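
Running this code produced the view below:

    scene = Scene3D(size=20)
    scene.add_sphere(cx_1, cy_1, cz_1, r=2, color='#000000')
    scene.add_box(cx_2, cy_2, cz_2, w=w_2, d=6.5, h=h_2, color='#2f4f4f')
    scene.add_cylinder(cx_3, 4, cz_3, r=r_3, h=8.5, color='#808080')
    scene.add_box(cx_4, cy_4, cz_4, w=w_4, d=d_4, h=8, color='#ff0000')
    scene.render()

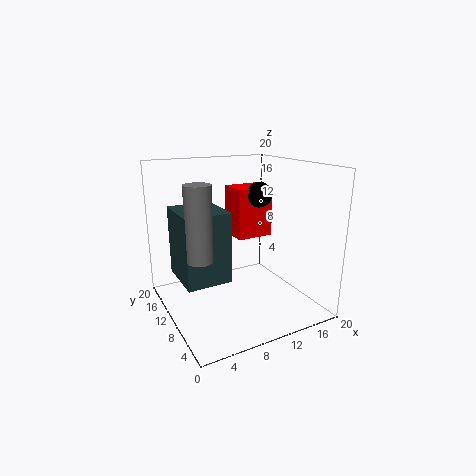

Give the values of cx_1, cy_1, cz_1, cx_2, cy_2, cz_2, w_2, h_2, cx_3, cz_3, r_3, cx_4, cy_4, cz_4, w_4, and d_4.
cx_1 = 16.5, cy_1 = 15, cz_1 = 14.5, cx_2 = 0.5, cy_2 = 4, cz_2 = 7, w_2 = 5.5, h_2 = 8.5, cx_3 = 2, cz_3 = 10.5, r_3 = 1.5, cx_4 = 13, cy_4 = 15, cz_4 = 7.5, w_4 = 6, d_4 = 5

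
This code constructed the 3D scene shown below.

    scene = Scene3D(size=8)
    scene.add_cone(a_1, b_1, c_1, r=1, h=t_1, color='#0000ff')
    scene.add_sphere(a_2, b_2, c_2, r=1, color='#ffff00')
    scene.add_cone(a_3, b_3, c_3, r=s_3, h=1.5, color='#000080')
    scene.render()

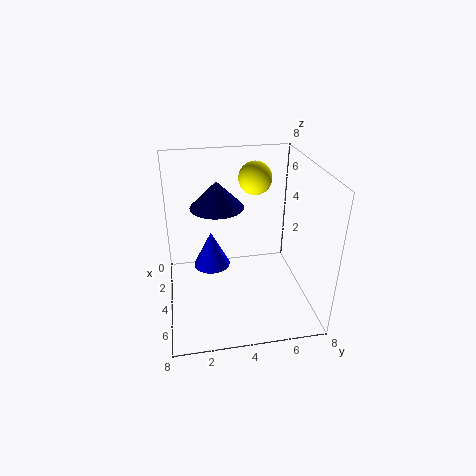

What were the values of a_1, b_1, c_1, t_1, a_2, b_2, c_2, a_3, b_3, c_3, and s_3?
a_1 = 4, b_1 = 2.5, c_1 = 2.5, t_1 = 2, a_2 = 1.5, b_2 = 5.5, c_2 = 6.5, a_3 = 3, b_3 = 3, c_3 = 5.5, s_3 = 1.5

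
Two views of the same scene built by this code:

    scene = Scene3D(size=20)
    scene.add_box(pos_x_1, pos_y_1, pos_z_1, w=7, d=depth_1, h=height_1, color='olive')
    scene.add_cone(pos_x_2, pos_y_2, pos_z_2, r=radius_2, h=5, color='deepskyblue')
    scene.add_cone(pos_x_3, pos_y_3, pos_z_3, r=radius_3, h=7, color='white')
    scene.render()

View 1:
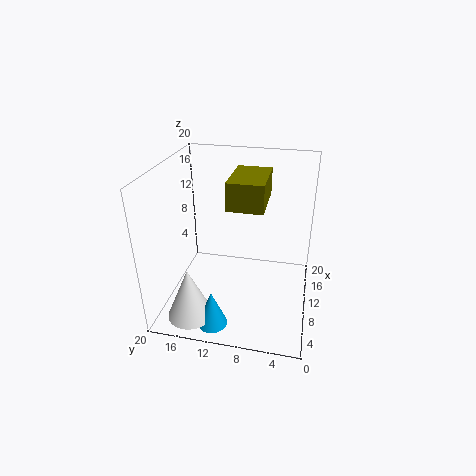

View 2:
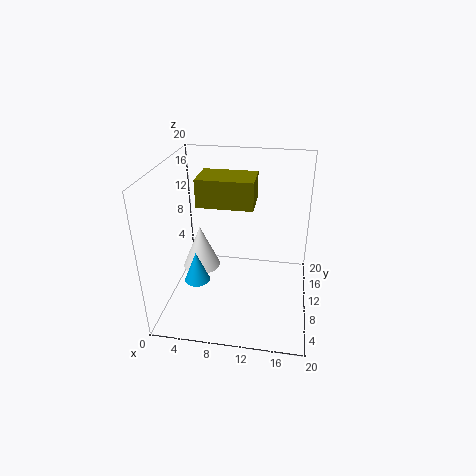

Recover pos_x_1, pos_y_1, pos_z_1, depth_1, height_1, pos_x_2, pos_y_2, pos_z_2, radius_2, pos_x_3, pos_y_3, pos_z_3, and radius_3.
pos_x_1 = 5.5, pos_y_1 = 6, pos_z_1 = 16, depth_1 = 4.5, height_1 = 3.5, pos_x_2 = 3, pos_y_2 = 12, pos_z_2 = 0.5, radius_2 = 2, pos_x_3 = 3, pos_y_3 = 15, pos_z_3 = 1.5, radius_3 = 3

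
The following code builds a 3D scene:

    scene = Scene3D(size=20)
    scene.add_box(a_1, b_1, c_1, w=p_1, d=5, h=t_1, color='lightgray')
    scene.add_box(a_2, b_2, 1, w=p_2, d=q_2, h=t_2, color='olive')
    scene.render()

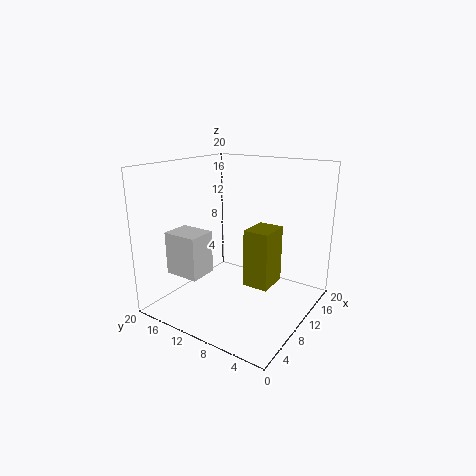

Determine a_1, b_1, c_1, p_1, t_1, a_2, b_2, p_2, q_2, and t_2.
a_1 = 4; b_1 = 13; c_1 = 5; p_1 = 4; t_1 = 6; a_2 = 13; b_2 = 7; p_2 = 5; q_2 = 4; t_2 = 9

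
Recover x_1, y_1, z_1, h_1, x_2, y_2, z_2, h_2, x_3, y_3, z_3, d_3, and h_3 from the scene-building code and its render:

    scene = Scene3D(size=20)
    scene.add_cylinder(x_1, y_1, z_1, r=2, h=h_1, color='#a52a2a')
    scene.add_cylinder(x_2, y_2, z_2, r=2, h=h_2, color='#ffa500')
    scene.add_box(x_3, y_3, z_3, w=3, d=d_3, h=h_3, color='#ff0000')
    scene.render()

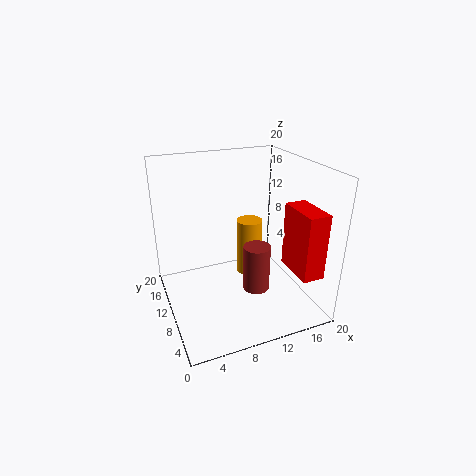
x_1 = 13; y_1 = 10; z_1 = 1; h_1 = 7; x_2 = 14; y_2 = 15; z_2 = 1; h_2 = 9; x_3 = 16; y_3 = 2; z_3 = 6; d_3 = 6; h_3 = 9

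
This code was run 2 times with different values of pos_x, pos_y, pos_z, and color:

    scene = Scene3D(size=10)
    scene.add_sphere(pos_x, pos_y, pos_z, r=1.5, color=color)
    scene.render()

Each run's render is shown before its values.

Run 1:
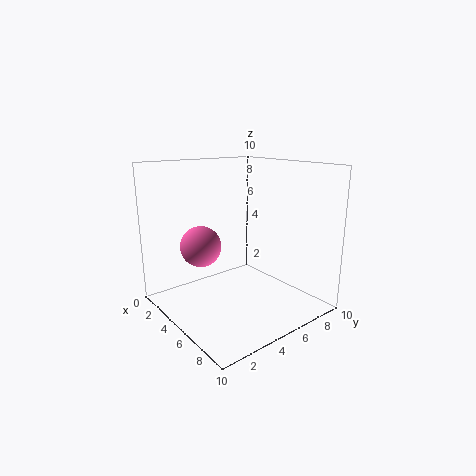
pos_x = 2.5
pos_y = 3.5
pos_z = 4
color = 'hotpink'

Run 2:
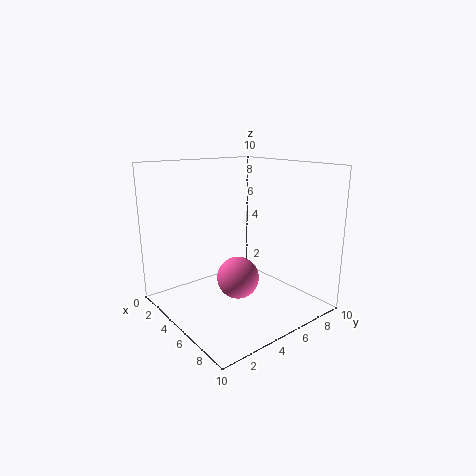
pos_x = 5
pos_y = 5
pos_z = 2
color = 'hotpink'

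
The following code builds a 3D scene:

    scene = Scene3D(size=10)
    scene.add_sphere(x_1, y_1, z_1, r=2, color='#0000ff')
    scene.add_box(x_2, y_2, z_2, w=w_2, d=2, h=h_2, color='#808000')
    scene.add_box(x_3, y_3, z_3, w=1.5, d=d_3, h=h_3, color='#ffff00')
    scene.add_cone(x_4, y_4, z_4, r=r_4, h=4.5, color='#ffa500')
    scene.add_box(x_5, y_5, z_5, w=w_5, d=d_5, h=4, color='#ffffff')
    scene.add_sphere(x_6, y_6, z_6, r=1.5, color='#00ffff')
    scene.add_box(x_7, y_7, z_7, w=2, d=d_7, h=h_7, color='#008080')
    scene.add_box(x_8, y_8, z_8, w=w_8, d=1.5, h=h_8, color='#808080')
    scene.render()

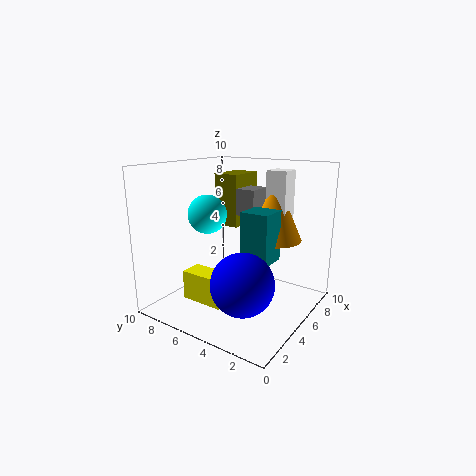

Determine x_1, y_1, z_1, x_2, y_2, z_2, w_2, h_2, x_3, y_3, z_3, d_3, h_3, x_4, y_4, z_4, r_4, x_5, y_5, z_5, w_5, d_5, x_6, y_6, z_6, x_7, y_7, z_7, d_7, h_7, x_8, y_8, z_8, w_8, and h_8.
x_1 = 2.5; y_1 = 3; z_1 = 3; x_2 = 7; y_2 = 6.5; z_2 = 5; w_2 = 3; h_2 = 4; x_3 = 2; y_3 = 4.5; z_3 = 1; d_3 = 3; h_3 = 2; x_4 = 7.5; y_4 = 3.5; z_4 = 4.5; r_4 = 2; x_5 = 7; y_5 = 2.5; z_5 = 5.5; w_5 = 1.5; d_5 = 1.5; x_6 = 6; y_6 = 8.5; z_6 = 6; x_7 = 4.5; y_7 = 2.5; z_7 = 3.5; d_7 = 2; h_7 = 3.5; x_8 = 7; y_8 = 5; z_8 = 6; w_8 = 2; h_8 = 2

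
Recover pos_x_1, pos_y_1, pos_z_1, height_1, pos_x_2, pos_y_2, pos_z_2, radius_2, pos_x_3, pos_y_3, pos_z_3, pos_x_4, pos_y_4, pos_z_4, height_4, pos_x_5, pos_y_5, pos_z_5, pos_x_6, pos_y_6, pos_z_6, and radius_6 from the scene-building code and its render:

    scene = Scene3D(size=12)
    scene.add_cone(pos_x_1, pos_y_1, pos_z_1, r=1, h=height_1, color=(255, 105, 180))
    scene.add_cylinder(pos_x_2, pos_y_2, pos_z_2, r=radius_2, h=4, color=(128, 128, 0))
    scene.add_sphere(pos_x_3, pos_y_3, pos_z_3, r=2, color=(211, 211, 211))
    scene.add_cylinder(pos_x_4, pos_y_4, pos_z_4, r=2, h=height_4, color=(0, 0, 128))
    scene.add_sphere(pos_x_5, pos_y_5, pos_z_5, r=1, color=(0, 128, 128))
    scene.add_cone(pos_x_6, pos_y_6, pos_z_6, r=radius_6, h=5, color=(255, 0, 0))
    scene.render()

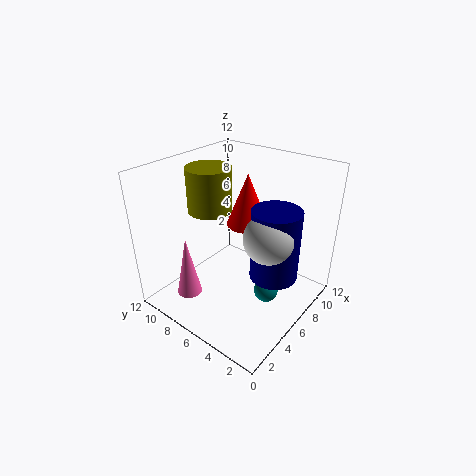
pos_x_1 = 2, pos_y_1 = 8, pos_z_1 = 2, height_1 = 5, pos_x_2 = 7, pos_y_2 = 10, pos_z_2 = 7, radius_2 = 2, pos_x_3 = 6, pos_y_3 = 3, pos_z_3 = 7, pos_x_4 = 7, pos_y_4 = 3, pos_z_4 = 3, height_4 = 6, pos_x_5 = 6, pos_y_5 = 3, pos_z_5 = 2, pos_x_6 = 10, pos_y_6 = 8, pos_z_6 = 5, radius_6 = 2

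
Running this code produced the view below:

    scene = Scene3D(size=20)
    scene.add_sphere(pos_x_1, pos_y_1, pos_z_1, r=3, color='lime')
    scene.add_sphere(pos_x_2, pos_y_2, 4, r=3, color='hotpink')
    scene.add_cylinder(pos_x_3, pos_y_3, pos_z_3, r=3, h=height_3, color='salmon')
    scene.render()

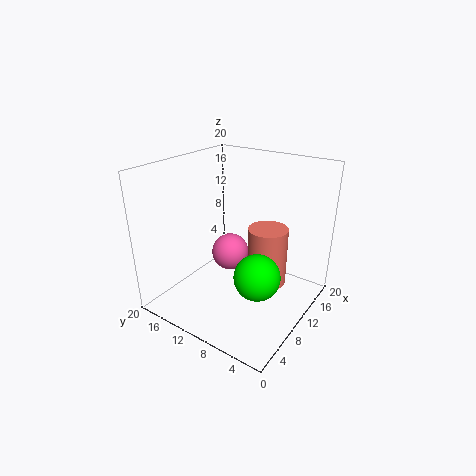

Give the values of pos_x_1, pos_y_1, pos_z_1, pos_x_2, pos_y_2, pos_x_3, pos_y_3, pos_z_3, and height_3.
pos_x_1 = 7; pos_y_1 = 5; pos_z_1 = 7; pos_x_2 = 15; pos_y_2 = 15; pos_x_3 = 15; pos_y_3 = 8; pos_z_3 = 1; height_3 = 9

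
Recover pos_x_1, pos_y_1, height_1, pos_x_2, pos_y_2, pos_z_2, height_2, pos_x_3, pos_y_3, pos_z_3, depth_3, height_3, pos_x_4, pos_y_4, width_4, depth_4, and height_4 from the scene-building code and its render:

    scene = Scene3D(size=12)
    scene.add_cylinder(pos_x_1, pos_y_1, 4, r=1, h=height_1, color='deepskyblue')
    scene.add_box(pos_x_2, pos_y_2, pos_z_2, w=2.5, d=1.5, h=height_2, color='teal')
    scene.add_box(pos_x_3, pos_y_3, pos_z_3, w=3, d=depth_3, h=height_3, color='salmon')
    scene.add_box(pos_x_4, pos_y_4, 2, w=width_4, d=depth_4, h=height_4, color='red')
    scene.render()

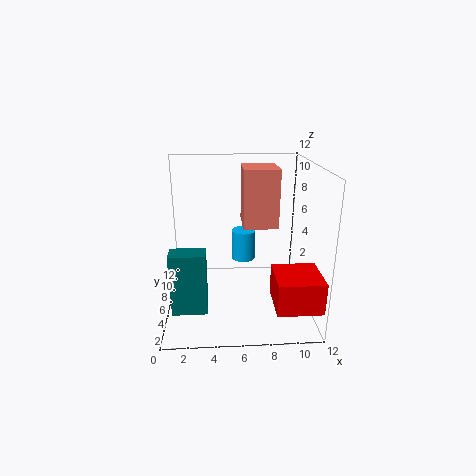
pos_x_1 = 6.5, pos_y_1 = 6.5, height_1 = 2.5, pos_x_2 = 1, pos_y_2 = 0.5, pos_z_2 = 2.5, height_2 = 4.5, pos_x_3 = 6.5, pos_y_3 = 6.5, pos_z_3 = 6.5, depth_3 = 3.5, height_3 = 5, pos_x_4 = 8.5, pos_y_4 = 0.5, width_4 = 3.5, depth_4 = 3.5, height_4 = 2.5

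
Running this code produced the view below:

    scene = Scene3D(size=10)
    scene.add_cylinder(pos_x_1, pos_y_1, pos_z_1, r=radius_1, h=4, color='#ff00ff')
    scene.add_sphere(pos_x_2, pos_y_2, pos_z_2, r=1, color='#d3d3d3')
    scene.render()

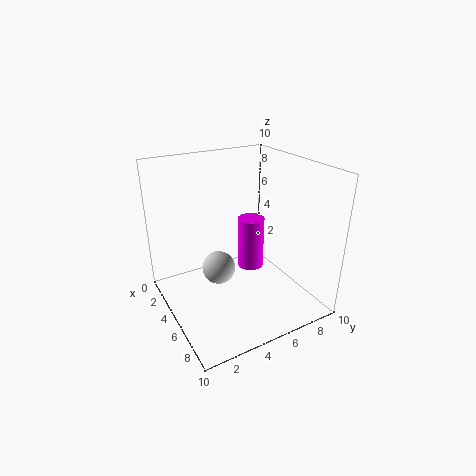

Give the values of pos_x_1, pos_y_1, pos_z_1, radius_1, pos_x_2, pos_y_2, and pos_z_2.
pos_x_1 = 3.5; pos_y_1 = 7; pos_z_1 = 1.5; radius_1 = 1; pos_x_2 = 7; pos_y_2 = 2.5; pos_z_2 = 4.5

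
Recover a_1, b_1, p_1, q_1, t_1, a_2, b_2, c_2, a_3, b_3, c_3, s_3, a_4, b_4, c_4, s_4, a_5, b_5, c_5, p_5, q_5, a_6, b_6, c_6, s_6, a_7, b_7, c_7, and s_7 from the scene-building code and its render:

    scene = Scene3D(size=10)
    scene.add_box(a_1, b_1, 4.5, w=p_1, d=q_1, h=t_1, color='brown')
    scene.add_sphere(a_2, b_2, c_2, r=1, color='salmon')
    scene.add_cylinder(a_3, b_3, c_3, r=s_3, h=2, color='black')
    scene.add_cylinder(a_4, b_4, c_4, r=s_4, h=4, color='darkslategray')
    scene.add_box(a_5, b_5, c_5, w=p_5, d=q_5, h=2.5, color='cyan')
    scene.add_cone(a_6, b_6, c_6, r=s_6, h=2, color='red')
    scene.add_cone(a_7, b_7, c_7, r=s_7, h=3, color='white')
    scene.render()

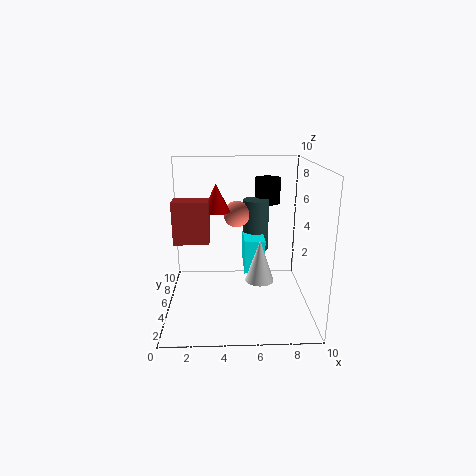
a_1 = 0.5; b_1 = 5; p_1 = 2.5; q_1 = 1.5; t_1 = 3; a_2 = 5; b_2 = 7.5; c_2 = 6; a_3 = 7.5; b_3 = 9; c_3 = 6.5; s_3 = 1; a_4 = 6.5; b_4 = 8; c_4 = 3; s_4 = 1; a_5 = 5.5; b_5 = 5.5; c_5 = 2; p_5 = 1.5; q_5 = 3; a_6 = 3.5; b_6 = 6.5; c_6 = 6.5; s_6 = 1; a_7 = 6.5; b_7 = 4.5; c_7 = 2; s_7 = 1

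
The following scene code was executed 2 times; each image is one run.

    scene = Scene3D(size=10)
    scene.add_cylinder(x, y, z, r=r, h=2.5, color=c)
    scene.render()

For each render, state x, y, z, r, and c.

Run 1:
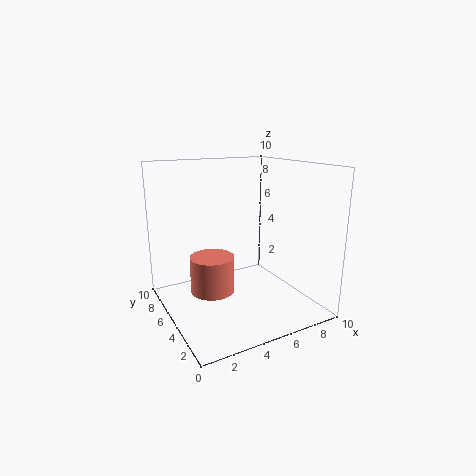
x = 3, y = 5, z = 1.5, r = 1.5, c = 'salmon'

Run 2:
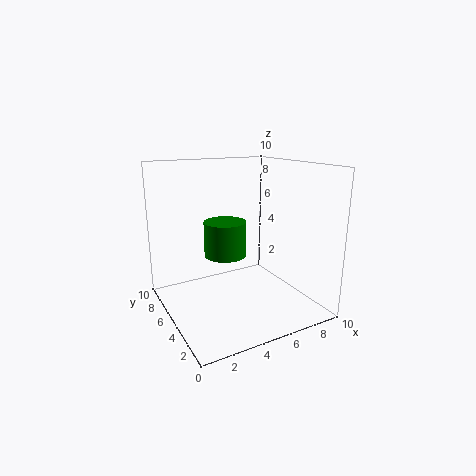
x = 4.5, y = 6, z = 3.5, r = 1.5, c = 'green'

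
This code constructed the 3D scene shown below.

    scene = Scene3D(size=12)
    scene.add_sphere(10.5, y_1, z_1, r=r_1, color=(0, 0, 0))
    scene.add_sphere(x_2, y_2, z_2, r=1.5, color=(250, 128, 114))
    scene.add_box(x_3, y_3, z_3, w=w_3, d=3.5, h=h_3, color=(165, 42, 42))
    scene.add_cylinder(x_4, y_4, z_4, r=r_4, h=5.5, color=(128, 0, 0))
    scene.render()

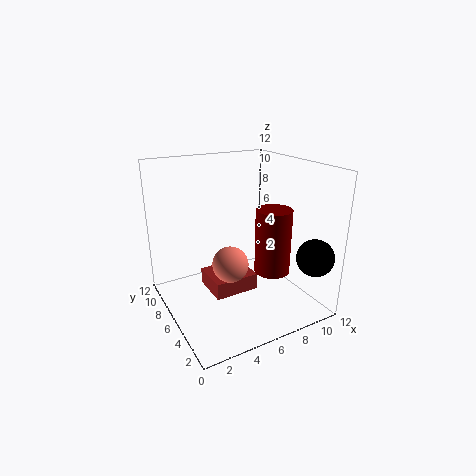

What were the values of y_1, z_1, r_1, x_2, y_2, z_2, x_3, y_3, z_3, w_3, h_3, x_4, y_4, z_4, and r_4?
y_1 = 1.5; z_1 = 5; r_1 = 1.5; x_2 = 5; y_2 = 5.5; z_2 = 4; x_3 = 4; y_3 = 6; z_3 = 0.5; w_3 = 4; h_3 = 1.5; x_4 = 8.5; y_4 = 4.5; z_4 = 3; r_4 = 1.5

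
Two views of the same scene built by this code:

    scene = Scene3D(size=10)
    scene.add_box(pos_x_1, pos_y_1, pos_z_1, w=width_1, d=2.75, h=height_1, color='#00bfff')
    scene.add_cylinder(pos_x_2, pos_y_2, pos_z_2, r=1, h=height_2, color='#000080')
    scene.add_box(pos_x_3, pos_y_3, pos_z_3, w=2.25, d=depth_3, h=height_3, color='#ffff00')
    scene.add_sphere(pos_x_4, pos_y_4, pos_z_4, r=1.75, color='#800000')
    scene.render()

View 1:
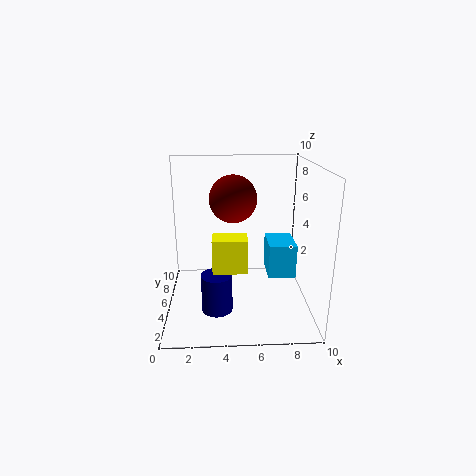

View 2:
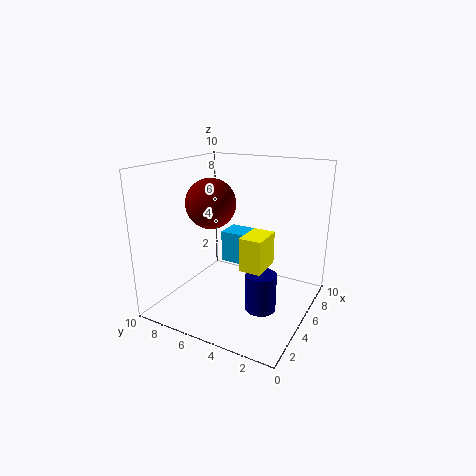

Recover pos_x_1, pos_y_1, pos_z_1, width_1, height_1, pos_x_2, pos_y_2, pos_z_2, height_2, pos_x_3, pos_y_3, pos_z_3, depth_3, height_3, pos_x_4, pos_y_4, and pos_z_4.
pos_x_1 = 7.25; pos_y_1 = 5; pos_z_1 = 1.75; width_1 = 2; height_1 = 2.5; pos_x_2 = 3.5; pos_y_2 = 2.5; pos_z_2 = 1; height_2 = 2.5; pos_x_3 = 3.25; pos_y_3 = 2.5; pos_z_3 = 3.5; depth_3 = 1.5; height_3 = 2.25; pos_x_4 = 4.75; pos_y_4 = 7; pos_z_4 = 7.25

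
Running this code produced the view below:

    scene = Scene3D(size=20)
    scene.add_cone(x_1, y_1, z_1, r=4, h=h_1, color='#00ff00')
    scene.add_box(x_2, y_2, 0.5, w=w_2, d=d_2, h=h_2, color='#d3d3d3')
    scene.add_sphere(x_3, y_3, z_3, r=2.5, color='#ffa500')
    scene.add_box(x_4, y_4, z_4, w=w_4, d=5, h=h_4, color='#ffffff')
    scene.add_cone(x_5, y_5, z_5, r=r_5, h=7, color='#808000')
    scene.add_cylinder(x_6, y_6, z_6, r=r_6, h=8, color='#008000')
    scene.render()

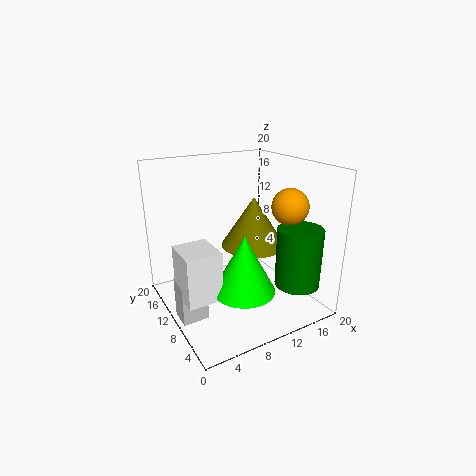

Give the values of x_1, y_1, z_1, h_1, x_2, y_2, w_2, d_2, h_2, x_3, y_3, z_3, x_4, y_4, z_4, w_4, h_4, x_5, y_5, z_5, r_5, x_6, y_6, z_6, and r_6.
x_1 = 8
y_1 = 5
z_1 = 5
h_1 = 7.5
x_2 = 0.5
y_2 = 7.5
w_2 = 3.5
d_2 = 3
h_2 = 5.5
x_3 = 16
y_3 = 6.5
z_3 = 14.5
x_4 = 0.5
y_4 = 5
z_4 = 4.5
w_4 = 4.5
h_4 = 6.5
x_5 = 12.5
y_5 = 10
z_5 = 8.5
r_5 = 4.5
x_6 = 15.5
y_6 = 3.5
z_6 = 4.5
r_6 = 3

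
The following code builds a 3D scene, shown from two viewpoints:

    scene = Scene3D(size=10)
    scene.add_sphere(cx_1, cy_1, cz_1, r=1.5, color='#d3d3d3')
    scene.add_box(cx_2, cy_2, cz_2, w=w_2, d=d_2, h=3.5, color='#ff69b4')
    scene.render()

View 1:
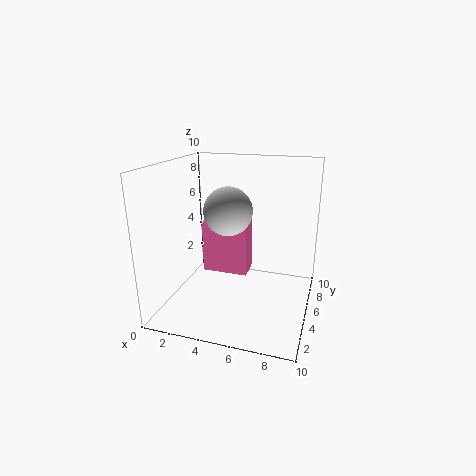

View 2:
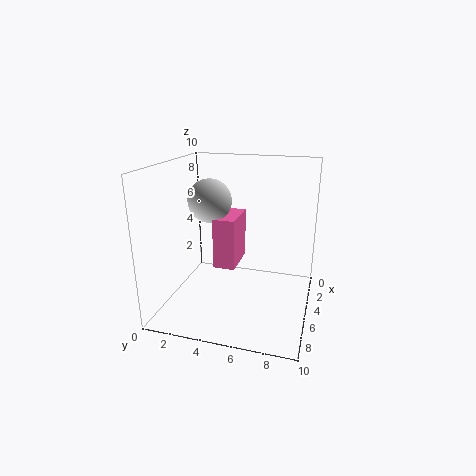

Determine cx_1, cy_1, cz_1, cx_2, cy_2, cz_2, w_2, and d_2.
cx_1 = 5, cy_1 = 3, cz_1 = 7.5, cx_2 = 3, cy_2 = 3.5, cz_2 = 3, w_2 = 3, d_2 = 1.5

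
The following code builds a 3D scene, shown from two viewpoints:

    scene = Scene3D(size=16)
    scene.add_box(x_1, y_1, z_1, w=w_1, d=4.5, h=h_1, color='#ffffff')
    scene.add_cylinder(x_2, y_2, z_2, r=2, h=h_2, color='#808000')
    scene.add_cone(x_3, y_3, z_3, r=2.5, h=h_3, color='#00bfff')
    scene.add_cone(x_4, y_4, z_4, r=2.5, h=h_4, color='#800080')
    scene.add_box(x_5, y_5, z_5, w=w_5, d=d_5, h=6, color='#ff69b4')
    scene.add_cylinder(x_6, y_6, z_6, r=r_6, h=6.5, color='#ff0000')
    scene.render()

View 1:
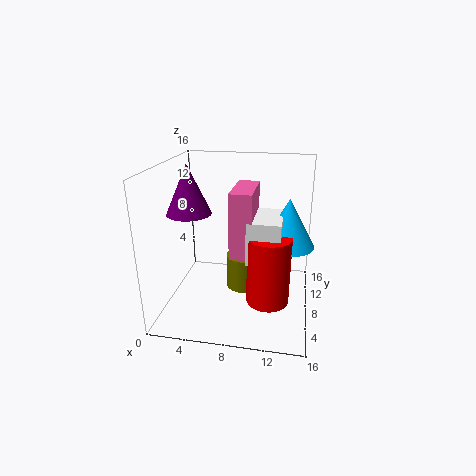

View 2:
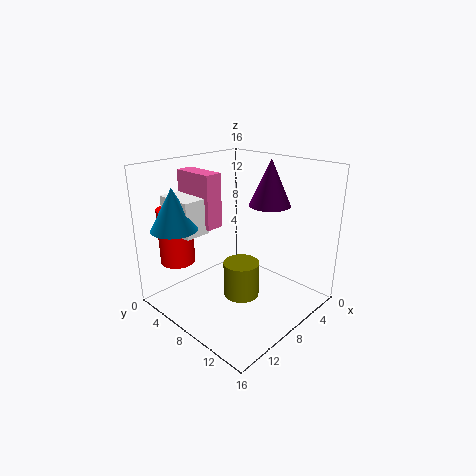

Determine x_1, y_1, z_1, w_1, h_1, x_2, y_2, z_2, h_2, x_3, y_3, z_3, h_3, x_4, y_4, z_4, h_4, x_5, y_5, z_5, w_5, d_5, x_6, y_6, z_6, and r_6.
x_1 = 10
y_1 = 1
z_1 = 8.5
w_1 = 3
h_1 = 4
x_2 = 8.5
y_2 = 9
z_2 = 1.5
h_2 = 4
x_3 = 13.5
y_3 = 4
z_3 = 9.5
h_3 = 4.5
x_4 = 2.5
y_4 = 8
z_4 = 10.5
h_4 = 5.5
x_5 = 8.5
y_5 = 1
z_5 = 9
w_5 = 2
d_5 = 5
x_6 = 12
y_6 = 2
z_6 = 4.5
r_6 = 2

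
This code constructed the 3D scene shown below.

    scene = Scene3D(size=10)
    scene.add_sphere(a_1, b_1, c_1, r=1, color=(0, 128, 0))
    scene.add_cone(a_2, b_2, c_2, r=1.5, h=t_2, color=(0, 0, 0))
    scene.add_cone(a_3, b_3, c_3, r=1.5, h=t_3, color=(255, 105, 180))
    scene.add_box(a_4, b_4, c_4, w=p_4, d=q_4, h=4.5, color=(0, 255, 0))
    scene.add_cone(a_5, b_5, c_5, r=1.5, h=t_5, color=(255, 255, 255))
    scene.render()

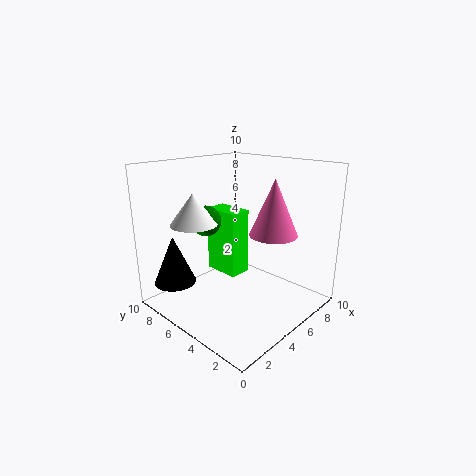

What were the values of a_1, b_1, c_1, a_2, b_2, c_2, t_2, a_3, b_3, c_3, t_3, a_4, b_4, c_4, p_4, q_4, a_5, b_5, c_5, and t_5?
a_1 = 3, b_1 = 6, c_1 = 6.5, a_2 = 2, b_2 = 8.5, c_2 = 1.5, t_2 = 3.5, a_3 = 5, b_3 = 2, c_3 = 6, t_3 = 3.5, a_4 = 4, b_4 = 4.5, c_4 = 2.5, p_4 = 1.5, q_4 = 2.5, a_5 = 2, b_5 = 6, c_5 = 6.5, t_5 = 2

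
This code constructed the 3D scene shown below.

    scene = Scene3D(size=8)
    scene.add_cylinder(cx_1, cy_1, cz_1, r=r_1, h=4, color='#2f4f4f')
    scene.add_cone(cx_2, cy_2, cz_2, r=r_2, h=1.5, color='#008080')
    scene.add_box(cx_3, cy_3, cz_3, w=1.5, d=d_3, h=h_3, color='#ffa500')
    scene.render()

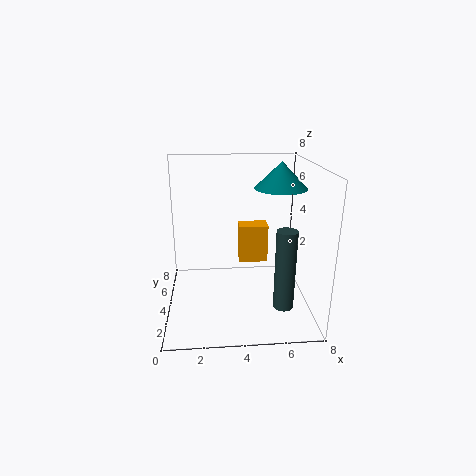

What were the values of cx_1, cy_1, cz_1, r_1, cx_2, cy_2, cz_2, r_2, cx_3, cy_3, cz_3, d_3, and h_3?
cx_1 = 6; cy_1 = 1; cz_1 = 1.5; r_1 = 0.5; cx_2 = 6.5; cy_2 = 5; cz_2 = 6.5; r_2 = 1.5; cx_3 = 4; cy_3 = 3; cz_3 = 3; d_3 = 1; h_3 = 2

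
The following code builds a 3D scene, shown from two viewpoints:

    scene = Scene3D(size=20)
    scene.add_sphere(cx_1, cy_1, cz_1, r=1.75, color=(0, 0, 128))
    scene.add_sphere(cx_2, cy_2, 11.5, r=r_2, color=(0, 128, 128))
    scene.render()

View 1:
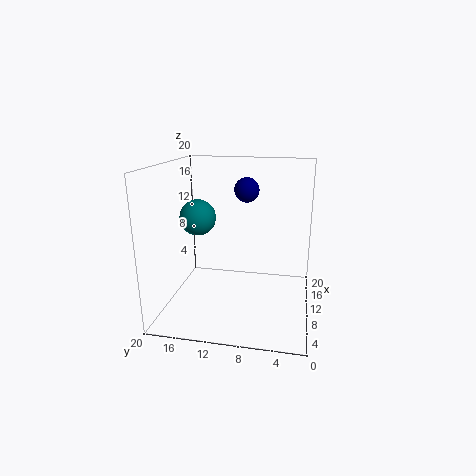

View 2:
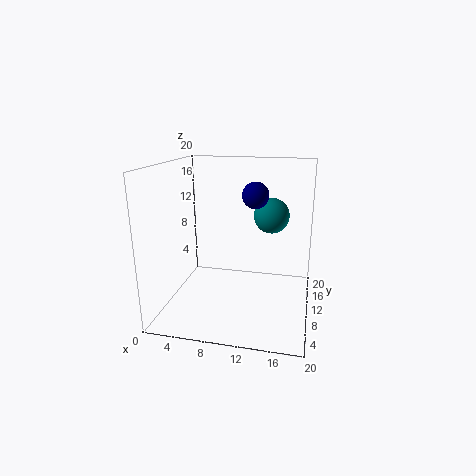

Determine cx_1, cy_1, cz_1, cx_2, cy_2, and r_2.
cx_1 = 12.5
cy_1 = 9.25
cz_1 = 16.25
cx_2 = 13.75
cy_2 = 17
r_2 = 2.75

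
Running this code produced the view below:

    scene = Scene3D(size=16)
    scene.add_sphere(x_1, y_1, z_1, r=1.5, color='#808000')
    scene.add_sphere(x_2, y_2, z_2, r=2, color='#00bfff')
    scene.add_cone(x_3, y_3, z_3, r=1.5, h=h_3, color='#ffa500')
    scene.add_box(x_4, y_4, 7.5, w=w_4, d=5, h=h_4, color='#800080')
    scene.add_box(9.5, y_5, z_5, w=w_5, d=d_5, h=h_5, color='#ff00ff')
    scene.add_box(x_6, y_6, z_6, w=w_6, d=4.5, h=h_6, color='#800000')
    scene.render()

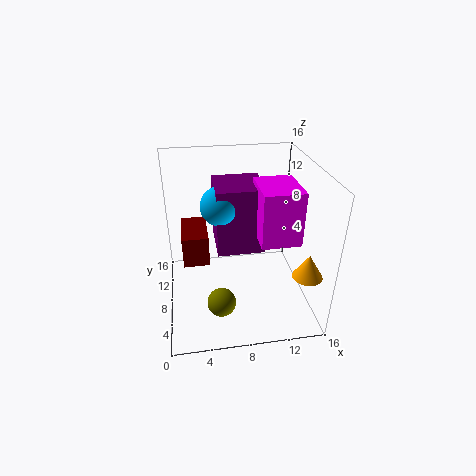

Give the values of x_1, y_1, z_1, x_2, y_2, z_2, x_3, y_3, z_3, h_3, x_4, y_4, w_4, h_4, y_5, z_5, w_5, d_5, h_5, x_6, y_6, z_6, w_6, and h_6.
x_1 = 5.5; y_1 = 3.5; z_1 = 3; x_2 = 6; y_2 = 7; z_2 = 12.5; x_3 = 14; y_3 = 2; z_3 = 6.5; h_3 = 2.5; x_4 = 5.5; y_4 = 5.5; w_4 = 5; h_4 = 7; y_5 = 3; z_5 = 9.5; w_5 = 4; d_5 = 5; h_5 = 5.5; x_6 = 2; y_6 = 3.5; z_6 = 8; w_6 = 2.5; h_6 = 3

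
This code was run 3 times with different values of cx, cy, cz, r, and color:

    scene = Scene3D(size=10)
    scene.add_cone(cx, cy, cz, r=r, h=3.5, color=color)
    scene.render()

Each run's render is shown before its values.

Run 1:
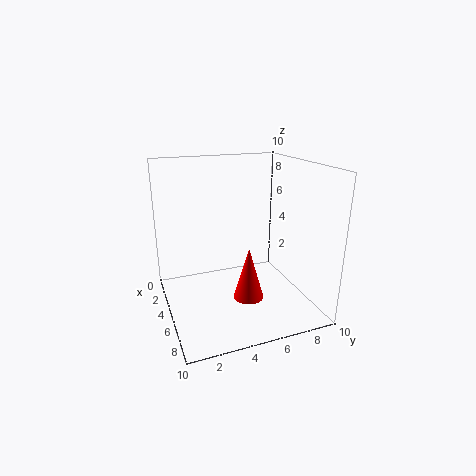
cx = 7, cy = 5, cz = 1.5, r = 1, color = 'red'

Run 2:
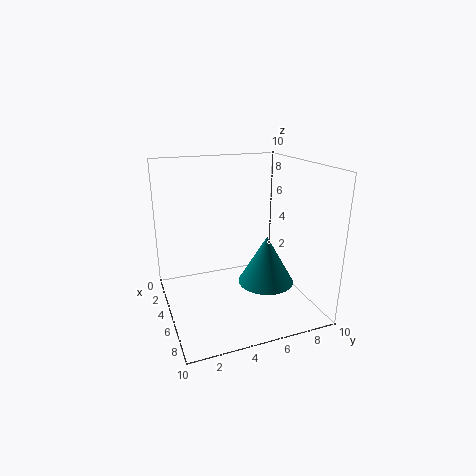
cx = 5.5, cy = 7, cz = 1.5, r = 2, color = 'teal'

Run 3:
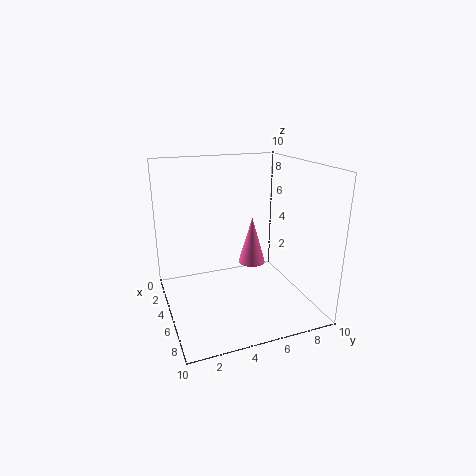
cx = 4, cy = 6.5, cz = 2.5, r = 1, color = 'hotpink'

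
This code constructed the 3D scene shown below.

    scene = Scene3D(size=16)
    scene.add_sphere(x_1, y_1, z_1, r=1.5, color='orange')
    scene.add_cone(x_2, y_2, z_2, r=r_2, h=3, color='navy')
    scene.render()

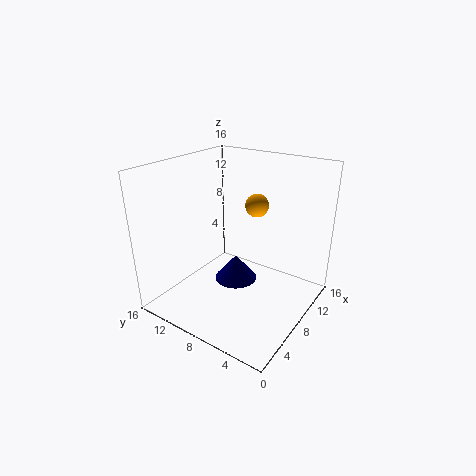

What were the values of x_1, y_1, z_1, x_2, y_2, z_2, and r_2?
x_1 = 14.5
y_1 = 9.5
z_1 = 9.5
x_2 = 9
y_2 = 9
z_2 = 2
r_2 = 2.5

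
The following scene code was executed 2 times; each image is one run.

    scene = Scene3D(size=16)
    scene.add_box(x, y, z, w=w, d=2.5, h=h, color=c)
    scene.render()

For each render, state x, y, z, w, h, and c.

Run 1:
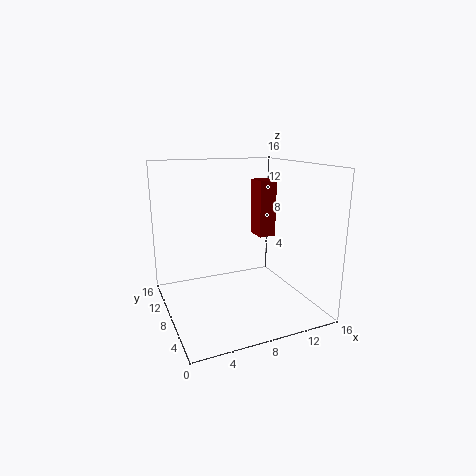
x = 11; y = 8.5; z = 7.5; w = 2; h = 6.5; c = 'maroon'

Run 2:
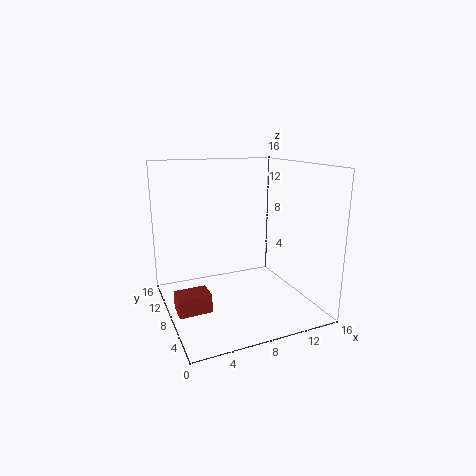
x = 0.5; y = 5.5; z = 1; w = 3.5; h = 2; c = 'brown'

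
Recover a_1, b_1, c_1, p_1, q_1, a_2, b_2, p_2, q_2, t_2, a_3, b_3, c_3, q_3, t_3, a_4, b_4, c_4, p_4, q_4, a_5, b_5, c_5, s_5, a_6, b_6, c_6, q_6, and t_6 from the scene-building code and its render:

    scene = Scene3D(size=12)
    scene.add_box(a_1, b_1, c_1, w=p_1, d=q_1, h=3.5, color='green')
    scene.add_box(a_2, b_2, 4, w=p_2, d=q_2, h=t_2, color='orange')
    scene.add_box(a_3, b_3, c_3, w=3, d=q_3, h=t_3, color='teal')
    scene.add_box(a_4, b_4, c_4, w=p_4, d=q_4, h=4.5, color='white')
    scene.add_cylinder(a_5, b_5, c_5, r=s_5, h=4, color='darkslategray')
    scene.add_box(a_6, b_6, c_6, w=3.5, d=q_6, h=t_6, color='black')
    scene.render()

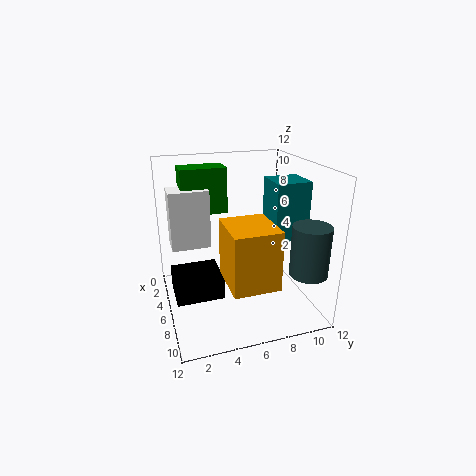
a_1 = 4.5; b_1 = 1.5; c_1 = 8.5; p_1 = 2; q_1 = 3.5; a_2 = 7.5; b_2 = 4; p_2 = 4; q_2 = 3.5; t_2 = 4.5; a_3 = 4; b_3 = 9; c_3 = 5.5; q_3 = 3; t_3 = 5; a_4 = 5; b_4 = 0.5; c_4 = 6; p_4 = 2; q_4 = 3; a_5 = 10; b_5 = 10.5; c_5 = 4; s_5 = 1.5; a_6 = 3.5; b_6 = 0.5; c_6 = 1; q_6 = 4; t_6 = 2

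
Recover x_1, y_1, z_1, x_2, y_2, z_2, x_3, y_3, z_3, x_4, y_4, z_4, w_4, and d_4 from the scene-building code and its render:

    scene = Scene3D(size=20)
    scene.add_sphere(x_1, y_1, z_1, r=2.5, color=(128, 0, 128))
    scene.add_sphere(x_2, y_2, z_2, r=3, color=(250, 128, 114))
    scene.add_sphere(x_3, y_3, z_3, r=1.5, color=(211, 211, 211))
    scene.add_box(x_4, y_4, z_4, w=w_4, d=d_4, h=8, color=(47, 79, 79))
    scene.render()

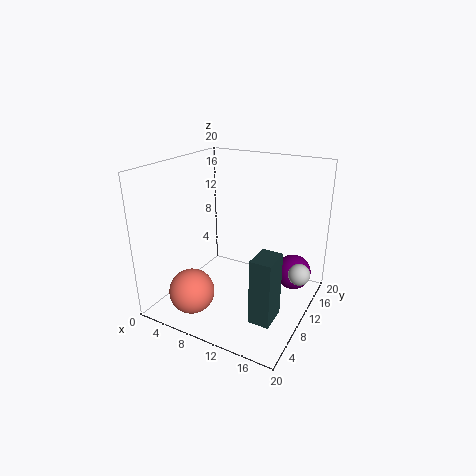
x_1 = 17
y_1 = 14
z_1 = 4.5
x_2 = 6.5
y_2 = 3.5
z_2 = 4
x_3 = 18.5
y_3 = 12
z_3 = 5.5
x_4 = 16
y_4 = 1.5
z_4 = 4
w_4 = 2.5
d_4 = 3.5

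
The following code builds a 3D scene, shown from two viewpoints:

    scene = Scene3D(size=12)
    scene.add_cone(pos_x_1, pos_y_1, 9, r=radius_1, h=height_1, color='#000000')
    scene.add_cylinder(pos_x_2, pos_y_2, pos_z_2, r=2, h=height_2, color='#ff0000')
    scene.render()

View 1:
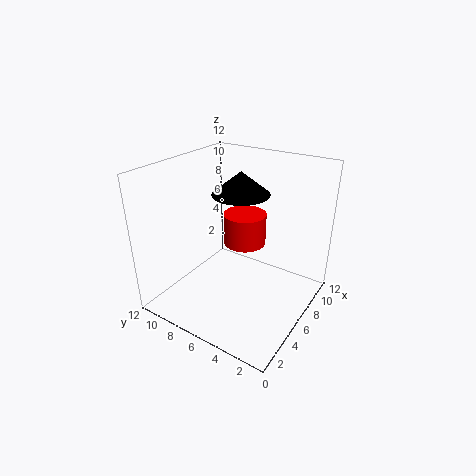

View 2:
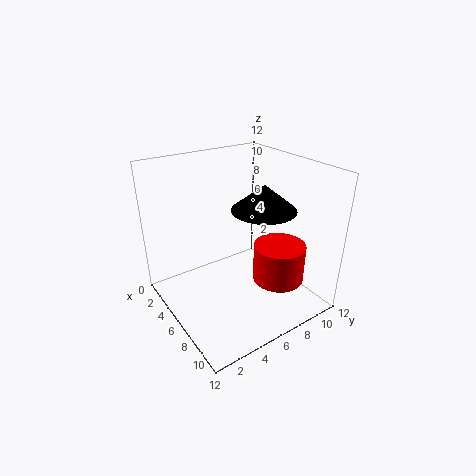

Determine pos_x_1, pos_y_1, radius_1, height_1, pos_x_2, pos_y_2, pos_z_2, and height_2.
pos_x_1 = 8, pos_y_1 = 7, radius_1 = 2.5, height_1 = 2, pos_x_2 = 9.5, pos_y_2 = 7.5, pos_z_2 = 3.5, height_2 = 3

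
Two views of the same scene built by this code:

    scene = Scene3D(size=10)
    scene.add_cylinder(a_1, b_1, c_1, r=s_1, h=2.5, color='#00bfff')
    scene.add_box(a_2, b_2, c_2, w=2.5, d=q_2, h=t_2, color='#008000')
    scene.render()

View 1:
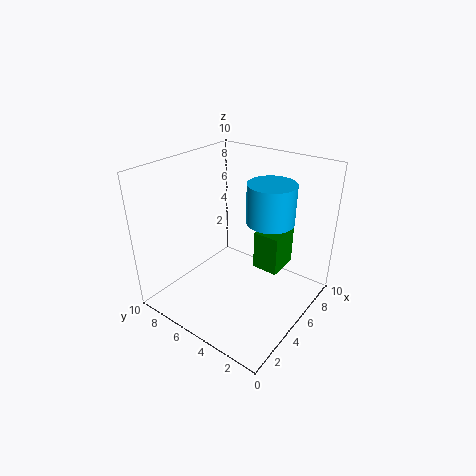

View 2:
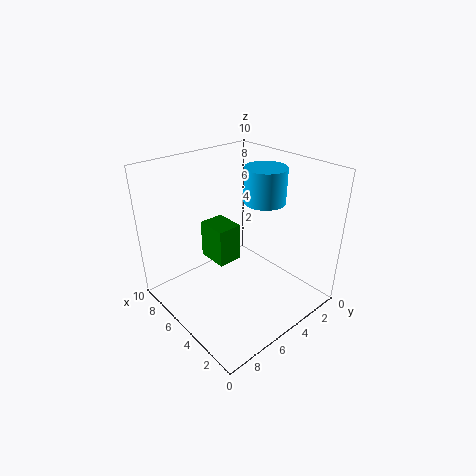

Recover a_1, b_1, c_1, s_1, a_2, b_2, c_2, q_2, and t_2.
a_1 = 5; b_1 = 2.5; c_1 = 7; s_1 = 1.5; a_2 = 7; b_2 = 3; c_2 = 1.5; q_2 = 2; t_2 = 3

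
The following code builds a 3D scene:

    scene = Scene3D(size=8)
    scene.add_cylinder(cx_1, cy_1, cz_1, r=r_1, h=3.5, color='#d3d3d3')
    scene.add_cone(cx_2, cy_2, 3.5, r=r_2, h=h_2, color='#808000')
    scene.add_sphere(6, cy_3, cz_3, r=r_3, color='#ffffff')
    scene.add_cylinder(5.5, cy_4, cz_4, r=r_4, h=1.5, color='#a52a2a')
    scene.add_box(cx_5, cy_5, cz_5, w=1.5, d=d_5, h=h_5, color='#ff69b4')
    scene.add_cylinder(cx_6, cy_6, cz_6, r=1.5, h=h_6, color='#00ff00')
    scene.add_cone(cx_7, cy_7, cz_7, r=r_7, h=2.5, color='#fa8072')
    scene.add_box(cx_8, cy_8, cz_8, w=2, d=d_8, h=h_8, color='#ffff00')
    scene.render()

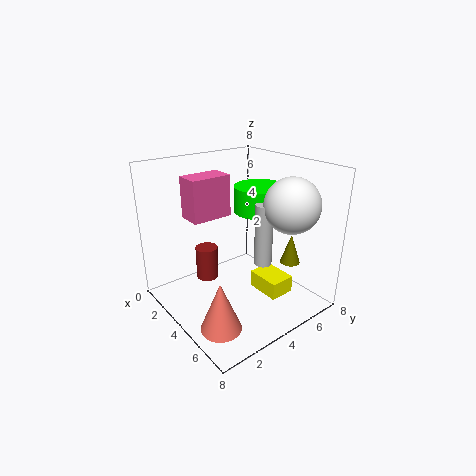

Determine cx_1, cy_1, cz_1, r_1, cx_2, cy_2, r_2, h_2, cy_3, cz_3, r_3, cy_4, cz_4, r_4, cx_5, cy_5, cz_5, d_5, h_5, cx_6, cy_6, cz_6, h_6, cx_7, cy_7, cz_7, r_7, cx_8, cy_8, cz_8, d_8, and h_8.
cx_1 = 5, cy_1 = 5, cz_1 = 2.5, r_1 = 0.5, cx_2 = 7, cy_2 = 5, r_2 = 0.5, h_2 = 1.5, cy_3 = 6, cz_3 = 6, r_3 = 1.5, cy_4 = 1, cz_4 = 3.5, r_4 = 0.5, cx_5 = 0.5, cy_5 = 2.5, cz_5 = 4.5, d_5 = 2.5, h_5 = 2.5, cx_6 = 3.5, cy_6 = 6, cz_6 = 5, h_6 = 1.5, cx_7 = 6.5, cy_7 = 1, cz_7 = 1, r_7 = 1, cx_8 = 4, cy_8 = 5, cz_8 = 0.5, d_8 = 1.5, h_8 = 1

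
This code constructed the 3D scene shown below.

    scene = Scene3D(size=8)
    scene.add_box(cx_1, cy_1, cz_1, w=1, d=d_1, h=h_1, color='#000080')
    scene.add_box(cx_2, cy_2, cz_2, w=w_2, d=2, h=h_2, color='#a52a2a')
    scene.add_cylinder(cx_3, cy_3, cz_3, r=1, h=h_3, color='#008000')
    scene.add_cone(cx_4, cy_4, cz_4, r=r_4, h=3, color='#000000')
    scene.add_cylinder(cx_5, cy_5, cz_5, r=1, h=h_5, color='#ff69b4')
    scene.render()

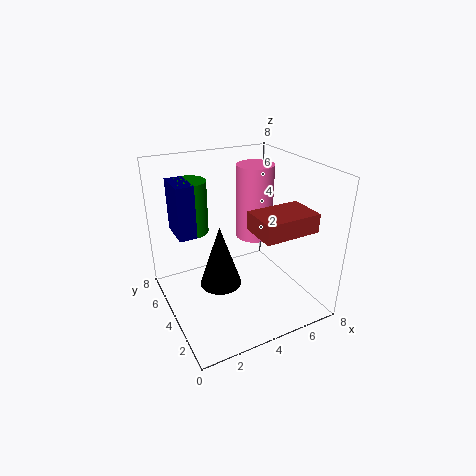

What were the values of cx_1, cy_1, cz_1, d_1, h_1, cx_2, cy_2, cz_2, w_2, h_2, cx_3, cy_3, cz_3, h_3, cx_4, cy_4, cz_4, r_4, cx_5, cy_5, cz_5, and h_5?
cx_1 = 1
cy_1 = 5
cz_1 = 4
d_1 = 2
h_1 = 3
cx_2 = 4
cy_2 = 1
cz_2 = 5
w_2 = 3
h_2 = 1
cx_3 = 2
cy_3 = 6
cz_3 = 4
h_3 = 3
cx_4 = 2
cy_4 = 2
cz_4 = 3
r_4 = 1
cx_5 = 5
cy_5 = 4
cz_5 = 4
h_5 = 4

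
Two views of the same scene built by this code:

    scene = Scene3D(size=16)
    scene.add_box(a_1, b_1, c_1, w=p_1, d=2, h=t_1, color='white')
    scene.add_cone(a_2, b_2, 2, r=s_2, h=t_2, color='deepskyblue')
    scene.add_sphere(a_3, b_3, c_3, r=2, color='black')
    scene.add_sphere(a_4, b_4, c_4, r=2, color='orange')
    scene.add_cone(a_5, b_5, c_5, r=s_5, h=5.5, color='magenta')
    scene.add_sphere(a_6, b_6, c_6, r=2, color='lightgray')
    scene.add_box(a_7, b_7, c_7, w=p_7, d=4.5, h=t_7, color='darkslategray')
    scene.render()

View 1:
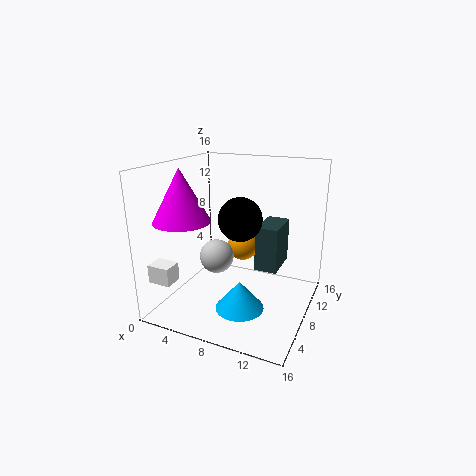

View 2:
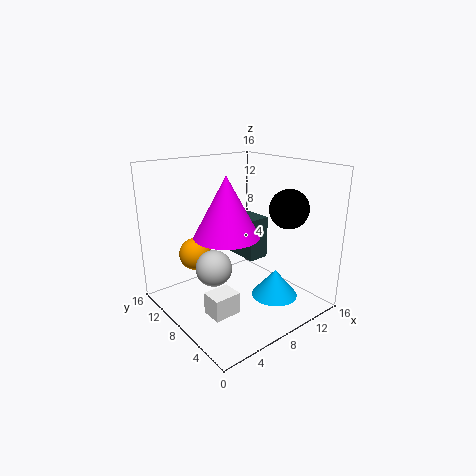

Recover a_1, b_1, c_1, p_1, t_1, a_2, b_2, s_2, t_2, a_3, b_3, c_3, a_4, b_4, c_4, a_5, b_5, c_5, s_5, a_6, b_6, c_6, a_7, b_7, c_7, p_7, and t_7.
a_1 = 0.5; b_1 = 1.5; c_1 = 4; p_1 = 2.5; t_1 = 2; a_2 = 10; b_2 = 4; s_2 = 2.5; t_2 = 3; a_3 = 10.5; b_3 = 3; c_3 = 12; a_4 = 6; b_4 = 14; c_4 = 4.5; a_5 = 3.5; b_5 = 4; c_5 = 10.5; s_5 = 3; a_6 = 5; b_6 = 8.5; c_6 = 5; a_7 = 10; b_7 = 8; c_7 = 4.5; p_7 = 2.5; t_7 = 5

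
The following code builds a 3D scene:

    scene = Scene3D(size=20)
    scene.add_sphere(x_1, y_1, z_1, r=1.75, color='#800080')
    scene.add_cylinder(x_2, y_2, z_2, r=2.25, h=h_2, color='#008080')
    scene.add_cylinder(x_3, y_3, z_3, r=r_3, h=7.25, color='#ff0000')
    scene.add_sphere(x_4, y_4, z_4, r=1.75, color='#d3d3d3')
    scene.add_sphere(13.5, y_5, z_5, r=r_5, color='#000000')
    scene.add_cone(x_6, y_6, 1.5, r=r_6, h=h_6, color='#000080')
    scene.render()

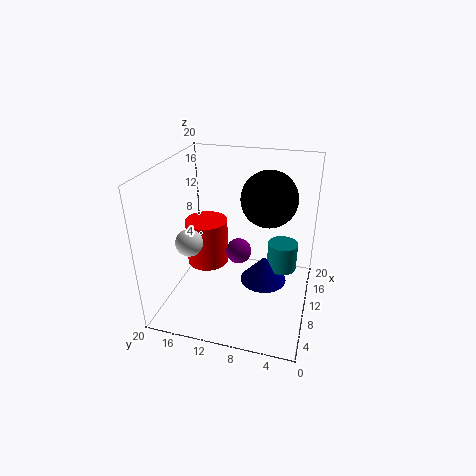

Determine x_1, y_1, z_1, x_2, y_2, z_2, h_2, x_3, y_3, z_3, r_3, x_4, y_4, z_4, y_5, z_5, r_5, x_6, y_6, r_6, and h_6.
x_1 = 9.5, y_1 = 9.75, z_1 = 8.25, x_2 = 14.5, y_2 = 4.25, z_2 = 3.25, h_2 = 4.25, x_3 = 14, y_3 = 16.25, z_3 = 2.75, r_3 = 3.25, x_4 = 5, y_4 = 15, z_4 = 11.25, y_5 = 6.5, z_5 = 14.75, r_5 = 4, x_6 = 13, y_6 = 6.75, r_6 = 3.5, h_6 = 4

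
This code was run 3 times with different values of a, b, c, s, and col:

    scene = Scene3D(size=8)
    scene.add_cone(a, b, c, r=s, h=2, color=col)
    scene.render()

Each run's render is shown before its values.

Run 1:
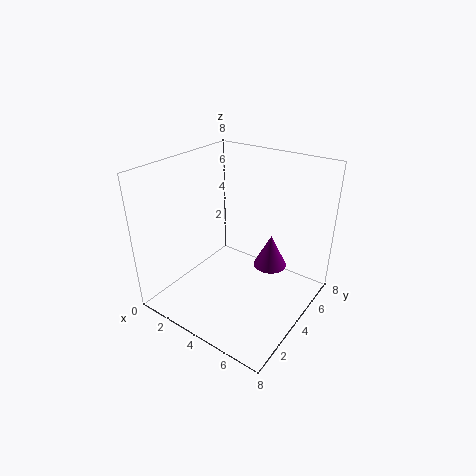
a = 5; b = 6; c = 1.5; s = 1; col = 'purple'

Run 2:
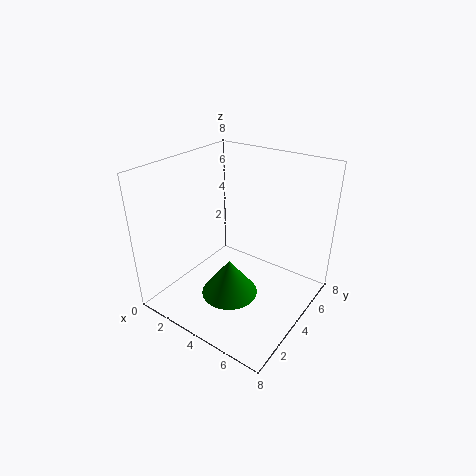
a = 4.5; b = 2.5; c = 1.5; s = 1.5; col = 'green'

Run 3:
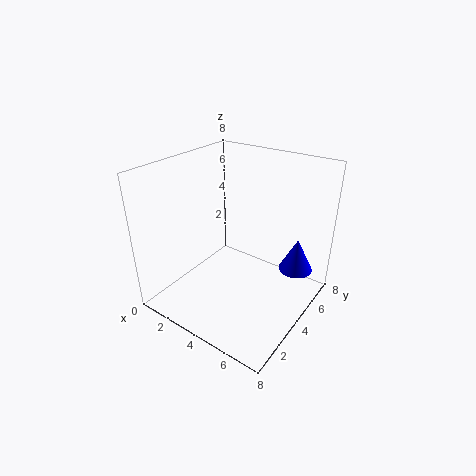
a = 6.5; b = 6.5; c = 1.5; s = 1; col = 'blue'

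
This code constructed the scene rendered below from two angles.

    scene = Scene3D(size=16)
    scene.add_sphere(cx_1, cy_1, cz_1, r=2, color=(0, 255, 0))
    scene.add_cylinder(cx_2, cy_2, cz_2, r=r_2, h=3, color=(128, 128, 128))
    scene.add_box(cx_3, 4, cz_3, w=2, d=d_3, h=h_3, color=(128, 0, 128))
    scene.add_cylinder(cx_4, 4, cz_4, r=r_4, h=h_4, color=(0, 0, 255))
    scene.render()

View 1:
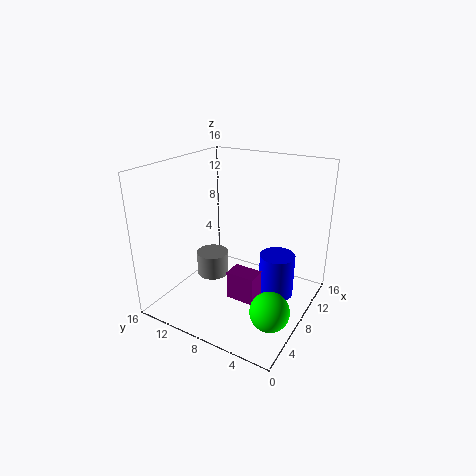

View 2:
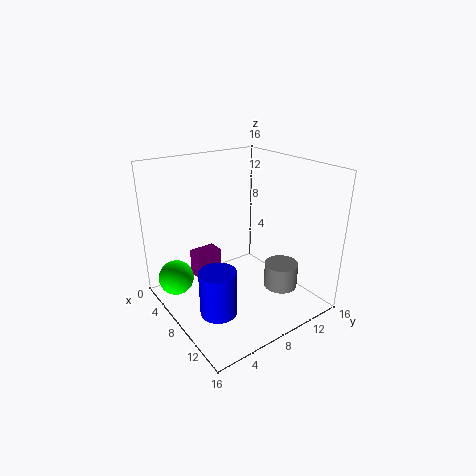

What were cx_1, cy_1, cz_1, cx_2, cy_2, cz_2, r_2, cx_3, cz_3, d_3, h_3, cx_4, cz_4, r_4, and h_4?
cx_1 = 4; cy_1 = 2; cz_1 = 3; cx_2 = 10; cy_2 = 13; cz_2 = 1; r_2 = 2; cx_3 = 4; cz_3 = 3; d_3 = 3; h_3 = 3; cx_4 = 10; cz_4 = 1; r_4 = 2; h_4 = 5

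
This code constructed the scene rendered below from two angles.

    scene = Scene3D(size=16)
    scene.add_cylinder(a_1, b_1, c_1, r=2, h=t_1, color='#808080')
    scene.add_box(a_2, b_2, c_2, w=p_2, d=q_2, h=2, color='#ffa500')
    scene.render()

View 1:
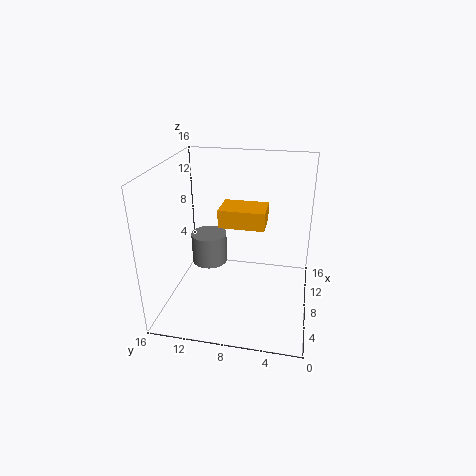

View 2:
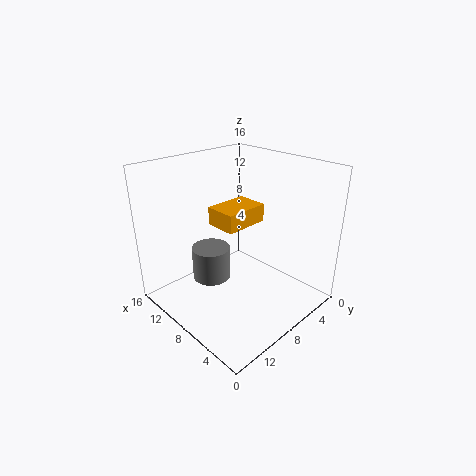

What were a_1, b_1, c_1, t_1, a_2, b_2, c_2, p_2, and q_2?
a_1 = 8.5
b_1 = 11.5
c_1 = 4.5
t_1 = 3.5
a_2 = 7
b_2 = 5
c_2 = 9.5
p_2 = 3.5
q_2 = 5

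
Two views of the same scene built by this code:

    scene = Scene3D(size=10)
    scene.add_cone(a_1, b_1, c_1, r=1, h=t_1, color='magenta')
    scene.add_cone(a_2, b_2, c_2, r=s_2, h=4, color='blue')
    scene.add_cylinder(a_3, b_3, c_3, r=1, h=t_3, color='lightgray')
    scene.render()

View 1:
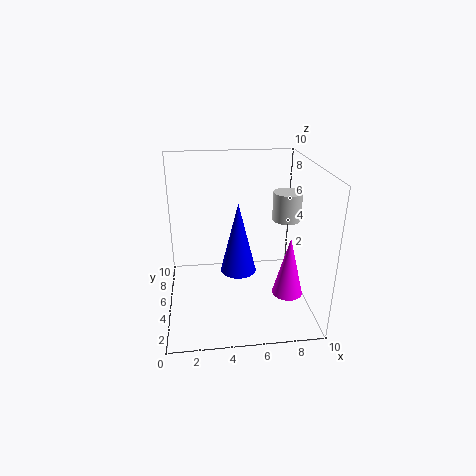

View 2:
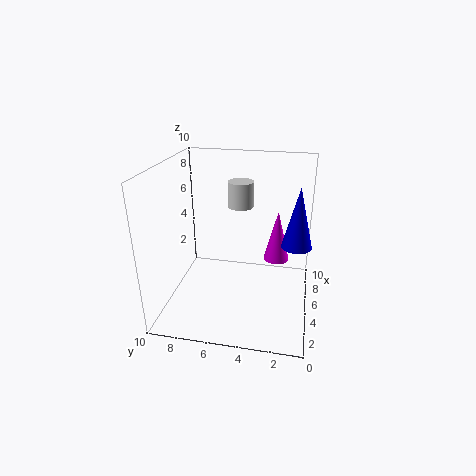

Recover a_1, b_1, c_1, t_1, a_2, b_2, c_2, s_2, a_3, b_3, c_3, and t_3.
a_1 = 8; b_1 = 2.5; c_1 = 2; t_1 = 4; a_2 = 4.5; b_2 = 1; c_2 = 5; s_2 = 1; a_3 = 8.5; b_3 = 5.5; c_3 = 6; t_3 = 2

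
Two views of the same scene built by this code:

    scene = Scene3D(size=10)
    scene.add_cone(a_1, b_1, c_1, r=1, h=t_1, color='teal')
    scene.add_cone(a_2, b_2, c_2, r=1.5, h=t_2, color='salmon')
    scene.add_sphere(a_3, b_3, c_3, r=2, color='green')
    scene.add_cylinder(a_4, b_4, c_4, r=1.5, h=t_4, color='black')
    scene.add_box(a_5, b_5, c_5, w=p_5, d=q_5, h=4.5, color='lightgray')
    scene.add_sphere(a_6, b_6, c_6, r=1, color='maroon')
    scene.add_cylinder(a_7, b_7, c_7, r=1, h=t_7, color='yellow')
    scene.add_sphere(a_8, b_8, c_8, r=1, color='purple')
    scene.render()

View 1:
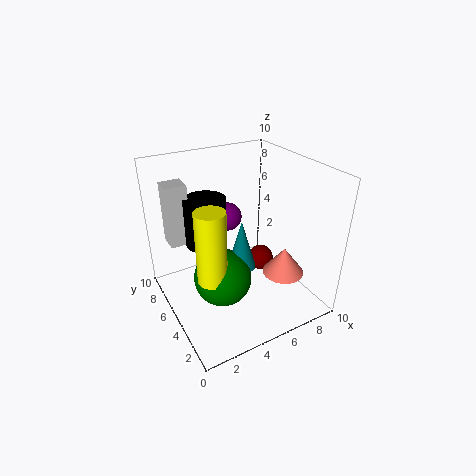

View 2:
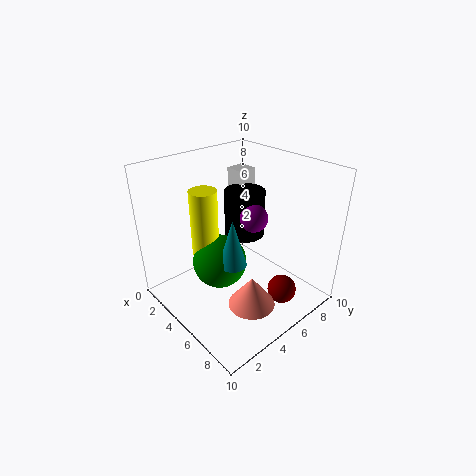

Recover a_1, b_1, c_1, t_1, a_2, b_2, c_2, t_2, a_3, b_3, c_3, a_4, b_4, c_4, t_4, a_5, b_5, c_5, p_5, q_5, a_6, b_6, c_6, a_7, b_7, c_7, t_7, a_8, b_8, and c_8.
a_1 = 5, b_1 = 4.5, c_1 = 3, t_1 = 3.5, a_2 = 8, b_2 = 3.5, c_2 = 2, t_2 = 2, a_3 = 3.5, b_3 = 4.5, c_3 = 2.5, a_4 = 3.5, b_4 = 7, c_4 = 4, t_4 = 3.5, a_5 = 1, b_5 = 7.5, c_5 = 4, p_5 = 1.5, q_5 = 1.5, a_6 = 8, b_6 = 6.5, c_6 = 1.5, a_7 = 2.5, b_7 = 4, c_7 = 3, t_7 = 5, a_8 = 5, b_8 = 6.5, c_8 = 6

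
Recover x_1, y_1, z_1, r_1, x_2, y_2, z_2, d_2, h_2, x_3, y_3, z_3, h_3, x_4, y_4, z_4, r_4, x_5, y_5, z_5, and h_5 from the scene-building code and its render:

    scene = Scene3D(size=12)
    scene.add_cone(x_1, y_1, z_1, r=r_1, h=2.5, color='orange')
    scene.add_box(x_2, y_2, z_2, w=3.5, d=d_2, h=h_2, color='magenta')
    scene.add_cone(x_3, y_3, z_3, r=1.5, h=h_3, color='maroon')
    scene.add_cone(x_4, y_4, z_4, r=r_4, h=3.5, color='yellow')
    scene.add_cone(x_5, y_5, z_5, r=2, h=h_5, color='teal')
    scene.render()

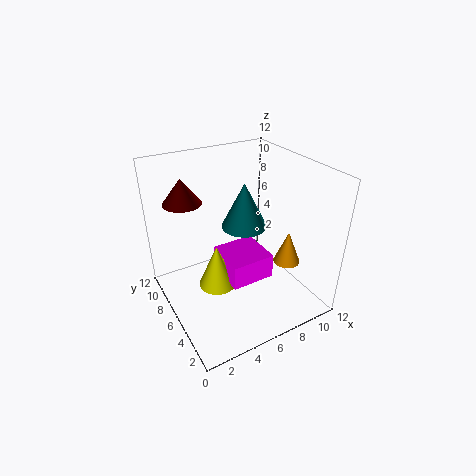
x_1 = 8
y_1 = 2
z_1 = 5.5
r_1 = 1
x_2 = 4
y_2 = 3
z_2 = 3.5
d_2 = 3.5
h_2 = 2
x_3 = 2
y_3 = 7.5
z_3 = 9.5
h_3 = 2
x_4 = 3.5
y_4 = 5
z_4 = 3
r_4 = 1.5
x_5 = 7.5
y_5 = 7.5
z_5 = 6
h_5 = 4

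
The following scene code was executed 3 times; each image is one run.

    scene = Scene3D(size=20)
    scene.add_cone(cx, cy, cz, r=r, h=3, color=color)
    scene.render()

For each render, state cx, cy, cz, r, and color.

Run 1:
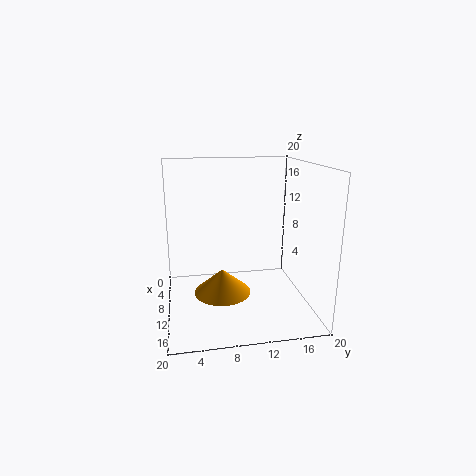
cx = 15.5
cy = 7
cz = 5
r = 3.5
color = 'orange'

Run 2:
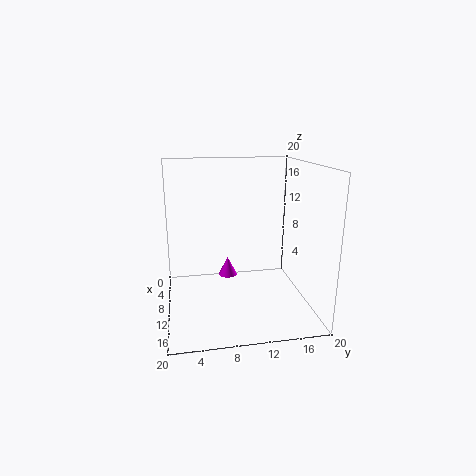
cx = 3.5
cy = 9.5
cz = 1.5
r = 1.5
color = 'magenta'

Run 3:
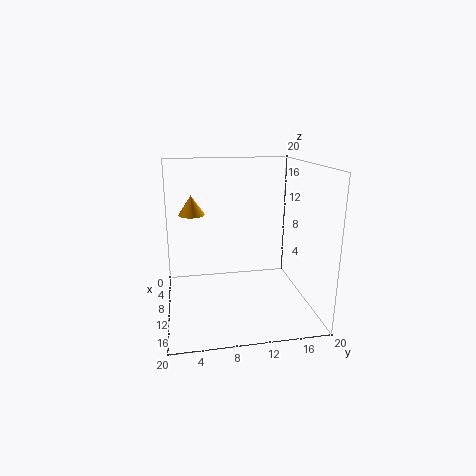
cx = 4
cy = 4
cz = 12
r = 2
color = 'orange'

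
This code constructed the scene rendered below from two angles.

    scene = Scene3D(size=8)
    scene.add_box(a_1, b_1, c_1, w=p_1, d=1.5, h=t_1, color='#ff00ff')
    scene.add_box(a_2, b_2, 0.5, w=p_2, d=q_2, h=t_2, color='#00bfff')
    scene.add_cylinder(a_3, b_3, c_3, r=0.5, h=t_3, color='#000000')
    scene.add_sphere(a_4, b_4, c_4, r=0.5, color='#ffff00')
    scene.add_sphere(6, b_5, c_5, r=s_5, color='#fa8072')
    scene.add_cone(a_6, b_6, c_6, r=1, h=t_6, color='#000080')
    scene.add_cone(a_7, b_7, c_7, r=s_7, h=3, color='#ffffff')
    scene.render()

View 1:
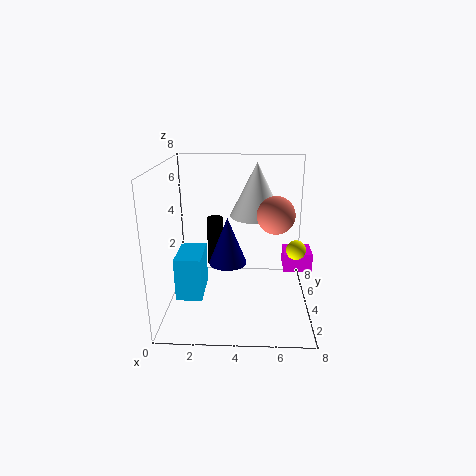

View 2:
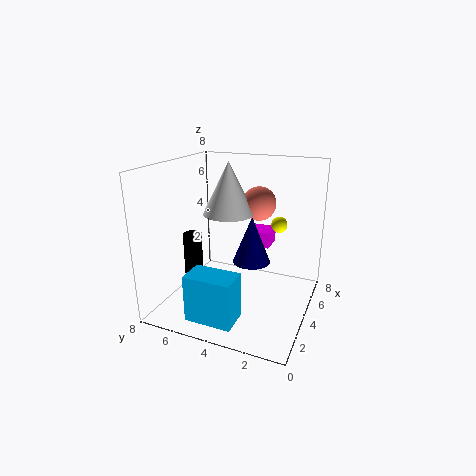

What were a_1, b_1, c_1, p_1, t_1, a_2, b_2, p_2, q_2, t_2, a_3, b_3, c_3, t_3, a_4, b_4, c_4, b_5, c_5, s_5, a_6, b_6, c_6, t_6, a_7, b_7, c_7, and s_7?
a_1 = 6.5, b_1 = 3, c_1 = 2.5, p_1 = 1.5, t_1 = 1, a_2 = 0.5, b_2 = 3, p_2 = 1.5, q_2 = 2.5, t_2 = 2.5, a_3 = 2.5, b_3 = 6, c_3 = 1.5, t_3 = 3, a_4 = 7, b_4 = 2.5, c_4 = 4, b_5 = 3.5, c_5 = 5.5, s_5 = 1, a_6 = 3.5, b_6 = 3, c_6 = 3, t_6 = 2.5, a_7 = 5, b_7 = 5, c_7 = 5, s_7 = 1.5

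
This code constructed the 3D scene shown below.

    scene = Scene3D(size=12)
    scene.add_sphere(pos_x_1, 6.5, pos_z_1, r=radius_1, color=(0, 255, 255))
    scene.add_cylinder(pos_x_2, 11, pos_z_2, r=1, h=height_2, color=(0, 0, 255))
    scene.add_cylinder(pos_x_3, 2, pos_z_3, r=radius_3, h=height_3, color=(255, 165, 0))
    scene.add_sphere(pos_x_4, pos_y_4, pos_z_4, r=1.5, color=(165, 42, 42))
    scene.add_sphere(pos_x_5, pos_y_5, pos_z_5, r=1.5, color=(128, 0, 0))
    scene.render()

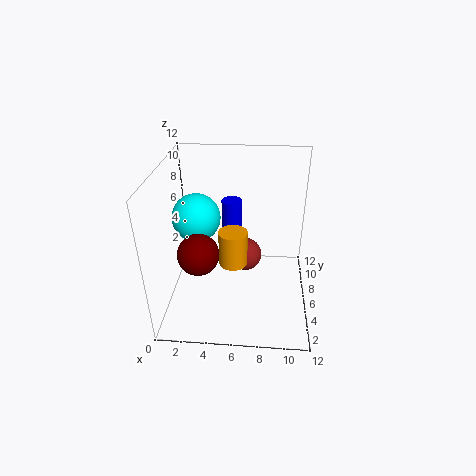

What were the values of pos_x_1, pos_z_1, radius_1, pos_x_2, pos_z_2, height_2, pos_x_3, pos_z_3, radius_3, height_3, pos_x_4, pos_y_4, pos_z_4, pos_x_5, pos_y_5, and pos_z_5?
pos_x_1 = 2.5; pos_z_1 = 7.5; radius_1 = 2; pos_x_2 = 5; pos_z_2 = 1.5; height_2 = 5.5; pos_x_3 = 6; pos_z_3 = 6.5; radius_3 = 1; height_3 = 2.5; pos_x_4 = 6.5; pos_y_4 = 8; pos_z_4 = 3; pos_x_5 = 3.5; pos_y_5 = 2; pos_z_5 = 7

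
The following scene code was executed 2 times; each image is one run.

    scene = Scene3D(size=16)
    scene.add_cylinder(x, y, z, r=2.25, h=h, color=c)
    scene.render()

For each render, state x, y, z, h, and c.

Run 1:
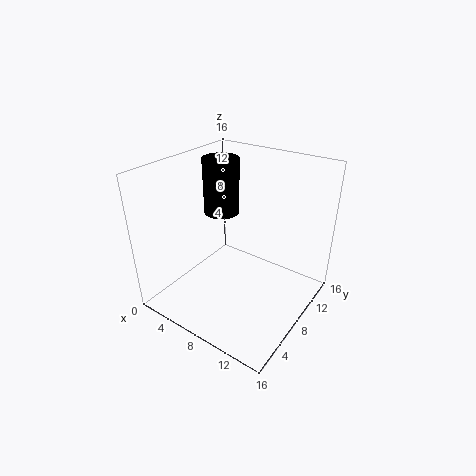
x = 2.5; y = 12.25; z = 8; h = 7; c = 'black'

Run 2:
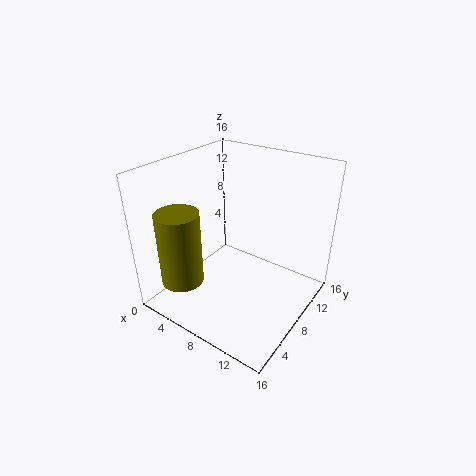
x = 4.5; y = 2.5; z = 4.25; h = 8; c = 'olive'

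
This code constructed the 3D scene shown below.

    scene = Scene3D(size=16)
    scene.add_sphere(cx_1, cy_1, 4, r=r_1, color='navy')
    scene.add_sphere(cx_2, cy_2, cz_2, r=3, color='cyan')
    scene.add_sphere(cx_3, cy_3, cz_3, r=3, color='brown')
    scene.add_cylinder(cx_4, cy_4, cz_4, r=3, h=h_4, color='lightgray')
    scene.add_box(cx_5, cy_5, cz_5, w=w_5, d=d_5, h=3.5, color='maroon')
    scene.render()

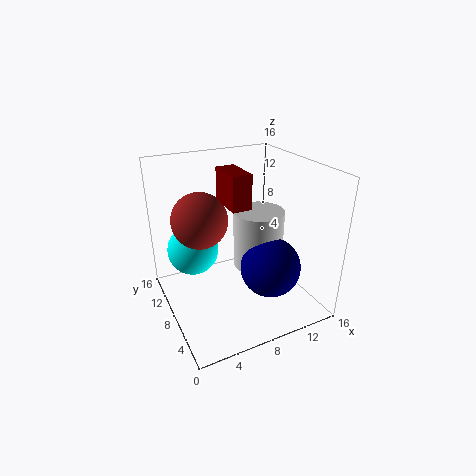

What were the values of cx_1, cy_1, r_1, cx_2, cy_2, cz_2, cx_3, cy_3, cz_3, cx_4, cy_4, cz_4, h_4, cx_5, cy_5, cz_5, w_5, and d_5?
cx_1 = 11.5
cy_1 = 6.5
r_1 = 3.5
cx_2 = 4
cy_2 = 12
cz_2 = 5.5
cx_3 = 4
cy_3 = 9
cz_3 = 10.5
cx_4 = 11.5
cy_4 = 9.5
cz_4 = 3
h_4 = 7
cx_5 = 6
cy_5 = 5
cz_5 = 12.5
w_5 = 2
d_5 = 4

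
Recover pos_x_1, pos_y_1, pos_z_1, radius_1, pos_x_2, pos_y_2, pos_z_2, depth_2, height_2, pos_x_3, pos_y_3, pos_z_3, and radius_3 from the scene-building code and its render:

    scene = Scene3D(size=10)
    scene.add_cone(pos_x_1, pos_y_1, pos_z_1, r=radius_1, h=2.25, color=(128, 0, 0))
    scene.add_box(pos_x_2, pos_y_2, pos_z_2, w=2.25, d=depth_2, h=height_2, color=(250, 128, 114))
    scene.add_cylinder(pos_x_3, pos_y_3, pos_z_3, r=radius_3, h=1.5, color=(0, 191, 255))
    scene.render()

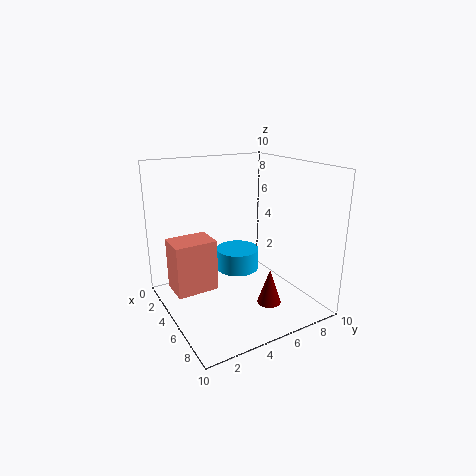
pos_x_1 = 8.5; pos_y_1 = 5.25; pos_z_1 = 1.75; radius_1 = 0.75; pos_x_2 = 2; pos_y_2 = 0.75; pos_z_2 = 1; depth_2 = 3; height_2 = 3.75; pos_x_3 = 4.5; pos_y_3 = 5.25; pos_z_3 = 2.5; radius_3 = 1.5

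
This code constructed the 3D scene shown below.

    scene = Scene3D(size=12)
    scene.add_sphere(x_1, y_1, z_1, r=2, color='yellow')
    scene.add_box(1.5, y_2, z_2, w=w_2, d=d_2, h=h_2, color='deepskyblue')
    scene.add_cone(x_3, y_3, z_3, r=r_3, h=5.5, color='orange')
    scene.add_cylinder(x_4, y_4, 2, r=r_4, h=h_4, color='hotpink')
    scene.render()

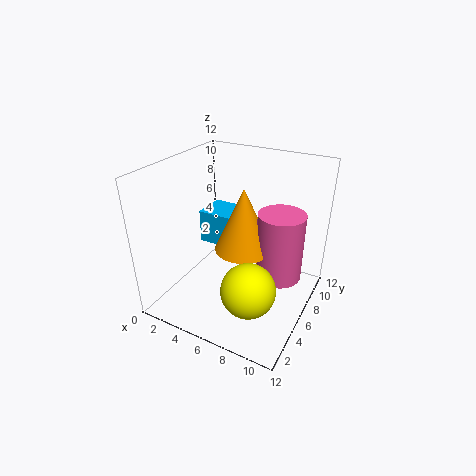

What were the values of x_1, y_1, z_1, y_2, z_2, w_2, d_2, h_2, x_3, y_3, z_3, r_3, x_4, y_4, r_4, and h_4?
x_1 = 9; y_1 = 2; z_1 = 4.5; y_2 = 7; z_2 = 4; w_2 = 3.5; d_2 = 3; h_2 = 3; x_3 = 6; y_3 = 7; z_3 = 4.5; r_3 = 2.5; x_4 = 9; y_4 = 8; r_4 = 2; h_4 = 6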